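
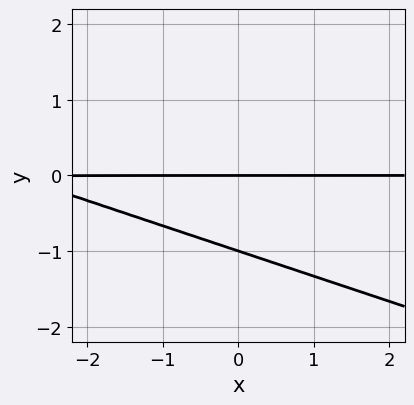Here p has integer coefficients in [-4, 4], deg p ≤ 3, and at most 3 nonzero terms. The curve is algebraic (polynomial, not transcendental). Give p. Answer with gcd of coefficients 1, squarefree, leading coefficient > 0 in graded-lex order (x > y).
x*y + 3*y^2 + 3*y

First, the degree is 2 — no degree-1 curve has this shape.
Then, checking where it meets the axes: every point of the x-axis in the box is on the curve; among the integer gridlines, it crosses the y-axis at y ∈ {-1, 0}.
Finally, matching integer coefficients to the picture gives p.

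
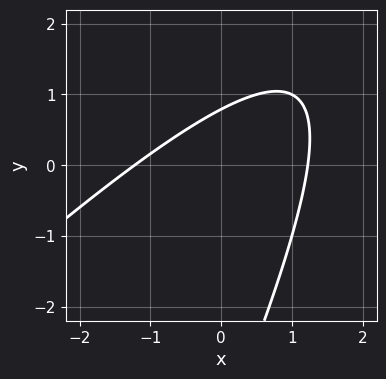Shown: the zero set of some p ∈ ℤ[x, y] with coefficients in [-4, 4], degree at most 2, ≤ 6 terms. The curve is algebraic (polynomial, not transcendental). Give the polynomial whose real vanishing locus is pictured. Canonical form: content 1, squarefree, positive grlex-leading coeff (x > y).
deg p = 2.
Solving for integer coefficients yields p as stated.

2*x^2 - 3*x*y + y^2 + 3*y - 3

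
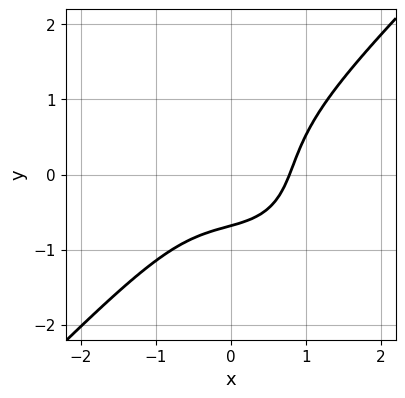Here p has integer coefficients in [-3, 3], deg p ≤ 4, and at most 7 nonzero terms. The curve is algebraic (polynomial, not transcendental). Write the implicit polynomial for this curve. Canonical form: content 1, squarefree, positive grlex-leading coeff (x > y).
3*x^3 - 3*y^3 + 2*x - 3*y - 3

1. The degree is 3 — no degree-2 curve has this shape.
2. Putting this together gives p.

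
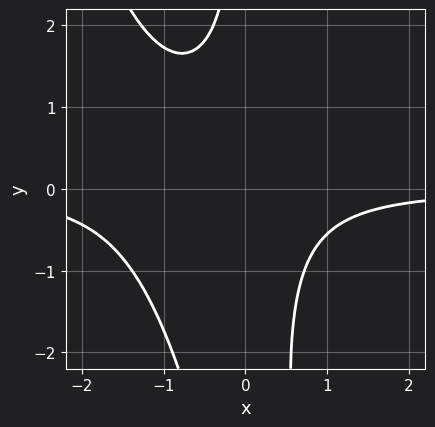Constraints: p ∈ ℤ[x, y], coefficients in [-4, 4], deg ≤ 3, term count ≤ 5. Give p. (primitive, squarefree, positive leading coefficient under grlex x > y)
First, the degree is 3 — no degree-2 curve has this shape.
Next, against the integer gridlines: it misses every integer gridline on the x-axis; it misses every integer gridline on the y-axis.
Finally, fitting integer coefficients to these (and the overall shape) gives p.

3*x^2*y + x*y^2 + 3*x*y + 3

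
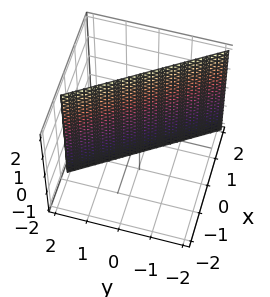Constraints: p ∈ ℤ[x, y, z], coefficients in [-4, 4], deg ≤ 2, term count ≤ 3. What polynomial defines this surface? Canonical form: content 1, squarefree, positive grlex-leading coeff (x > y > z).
Degree: every cross-section is a straight line — this is a plane, so deg p = 1.
Against the integer gridlines: the surface avoids every integer z-axis point in the box; one y-axis crossing is at y = 1.
Solving for integer coefficients yields p as stated.

3*x + 2*y - 2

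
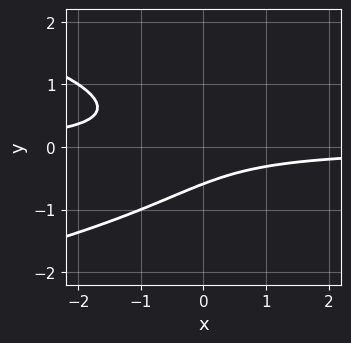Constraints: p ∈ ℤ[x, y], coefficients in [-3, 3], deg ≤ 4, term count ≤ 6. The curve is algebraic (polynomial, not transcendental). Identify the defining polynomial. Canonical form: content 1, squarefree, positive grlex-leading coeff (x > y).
First, deg p = 3.
Then, observable constraints: it misses every integer gridline on the x-axis.
Finally, these observations pin down the coefficients.

2*y^3 + 2*x*y + y + 1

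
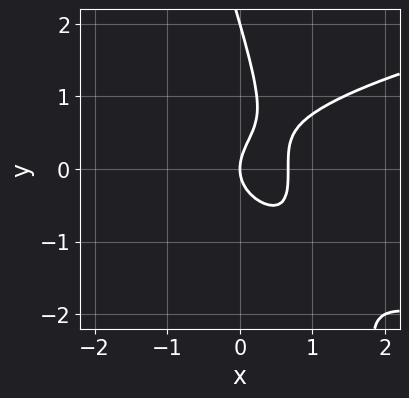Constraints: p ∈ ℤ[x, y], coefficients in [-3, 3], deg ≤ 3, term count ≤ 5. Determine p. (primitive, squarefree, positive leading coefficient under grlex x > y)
deg p = 3. The shape is more complex than any degree-2 curve.
Reading off the gridlines: among the integer gridlines, it crosses the y-axis at y ∈ {0, 2}; one x-axis crossing is at x = 0.
Solving for integer coefficients yields p as stated.

3*x*y^2 + y^3 - 3*x^2 - 2*y^2 + 2*x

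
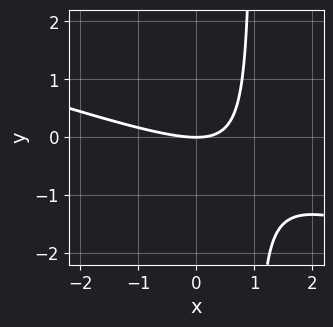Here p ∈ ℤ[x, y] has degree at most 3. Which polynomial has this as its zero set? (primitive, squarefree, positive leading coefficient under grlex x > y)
x^2 + 3*x*y - 3*y

1. The degree is 2 — no degree-1 curve has this shape.
2. Checking where it meets the axes: one y-axis crossing is at y = 0; it meets the x-axis at x = 0 (among the integer gridlines).
3. These observations pin down the coefficients.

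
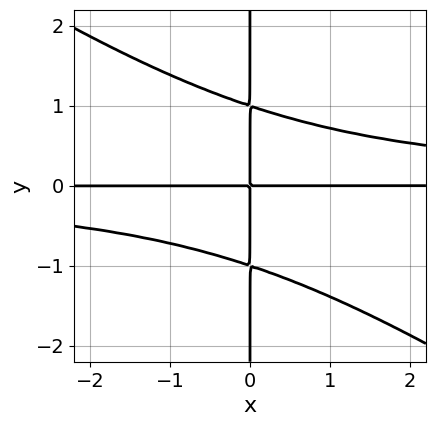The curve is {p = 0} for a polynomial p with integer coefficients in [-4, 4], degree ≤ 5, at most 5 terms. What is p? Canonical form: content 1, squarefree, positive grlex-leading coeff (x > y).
(a) Degree: the shape is more complex than any degree-3 curve, so deg p = 4.
(b) Observable constraints: every point of the y-axis in the box is on the curve; the visible x-axis segment lies entirely on the curve.
(c) The integer polynomial consistent with all of this is the stated p.

2*x^2*y^2 + 3*x*y^3 - 3*x*y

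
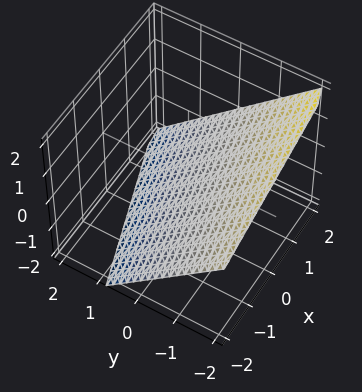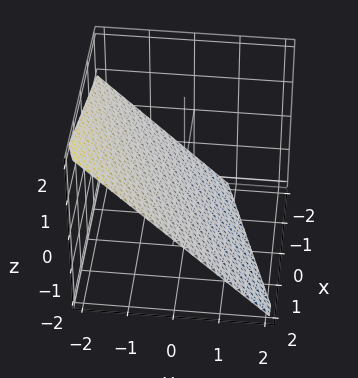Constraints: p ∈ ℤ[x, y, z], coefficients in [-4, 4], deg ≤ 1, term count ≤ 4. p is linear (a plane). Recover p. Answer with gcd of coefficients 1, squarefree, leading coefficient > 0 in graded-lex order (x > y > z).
x - 3*y - 3*z - 2

1. Degree: every cross-section is a straight line — this is a plane, so deg p = 1.
2. From the visible intercepts: one x-axis crossing is at x = 2.
3. Together with the visible shape, these determine p as stated.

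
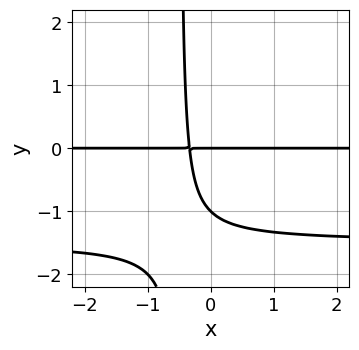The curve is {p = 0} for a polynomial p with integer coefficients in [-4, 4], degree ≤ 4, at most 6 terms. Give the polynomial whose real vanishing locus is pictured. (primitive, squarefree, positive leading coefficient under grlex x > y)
First, the degree is 3 — the shape is more complex than any degree-2 curve.
Then, from the visible intercepts: the y-axis gridline crossings are at y ∈ {-1, 0}; every point of the x-axis in the box is on the curve.
Finally, these observations pin down the coefficients.

2*x*y^2 + 3*x*y + y^2 + y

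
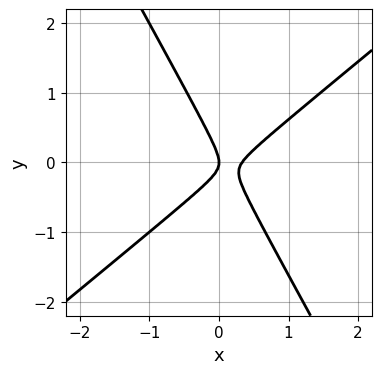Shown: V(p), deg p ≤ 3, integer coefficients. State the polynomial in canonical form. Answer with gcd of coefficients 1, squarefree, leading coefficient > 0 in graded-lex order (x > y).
3*x^2 - 2*x*y - 2*y^2 - x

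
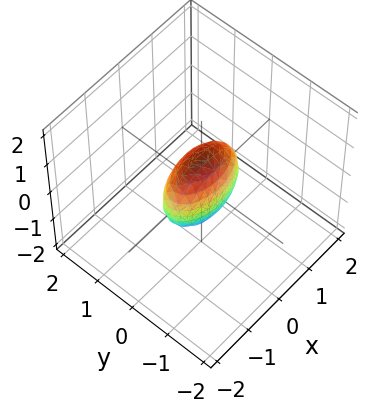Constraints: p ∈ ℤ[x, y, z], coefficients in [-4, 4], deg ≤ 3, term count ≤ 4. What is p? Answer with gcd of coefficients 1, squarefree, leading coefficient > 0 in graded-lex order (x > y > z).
First, deg p = 2.
Then, symmetries: the x ↦ −x reflection is a symmetry, so x appears only in even powers; it's symmetric under y → −y, forcing even powers of y; the z ↦ −z reflection is a symmetry, so z appears only in even powers.
Next, against the integer gridlines: the x-axis gridline crossings are at x ∈ {-1, 1}; among the integer gridlines, it crosses the z-axis at z ∈ {-1, 1}.
Finally, together with the visible shape, these determine p as stated.

x^2 + 3*y^2 + z^2 - 1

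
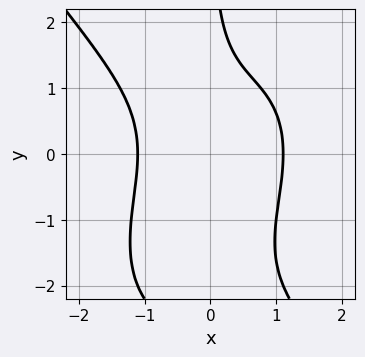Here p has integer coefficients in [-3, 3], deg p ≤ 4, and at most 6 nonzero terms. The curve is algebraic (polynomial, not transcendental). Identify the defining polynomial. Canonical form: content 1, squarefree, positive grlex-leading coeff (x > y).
2*x^4 + x*y^3 + 2*x*y^2 - 3

Degree: no degree-3 curve has this shape, so deg p = 4.
Reading off the gridlines: the curve avoids every integer y-axis point in the box.
Solving for integer coefficients yields p as stated.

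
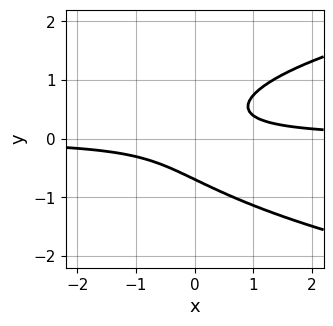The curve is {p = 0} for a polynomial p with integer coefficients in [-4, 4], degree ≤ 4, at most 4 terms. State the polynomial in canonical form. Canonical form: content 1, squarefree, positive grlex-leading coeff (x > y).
3*y^3 - 3*x*y + 1

The degree is 3 — no degree-2 curve has this shape.
From the axis intercepts and sections: no x-intercept at any integer in the box.
Matching integer coefficients to the picture gives p.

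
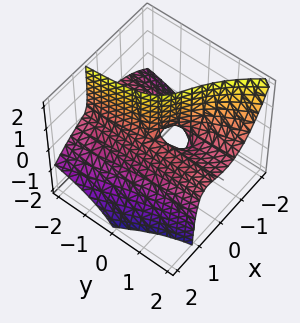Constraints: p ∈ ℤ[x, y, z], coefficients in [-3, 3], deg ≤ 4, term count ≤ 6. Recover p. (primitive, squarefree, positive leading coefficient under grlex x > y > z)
2*x^3 - 3*x*y*z + 3*x*z + 2*y*z - x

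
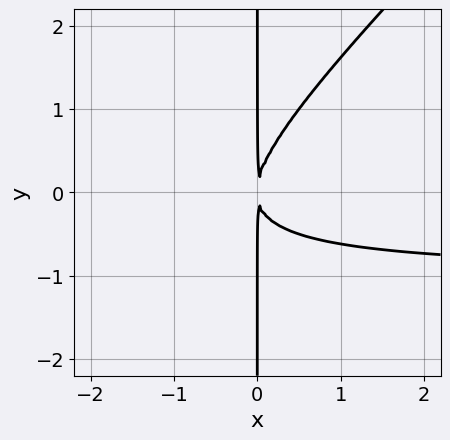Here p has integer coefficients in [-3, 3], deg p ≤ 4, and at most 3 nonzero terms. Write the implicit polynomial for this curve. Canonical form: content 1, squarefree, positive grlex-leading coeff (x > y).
x^2*y - x*y^2 + x^2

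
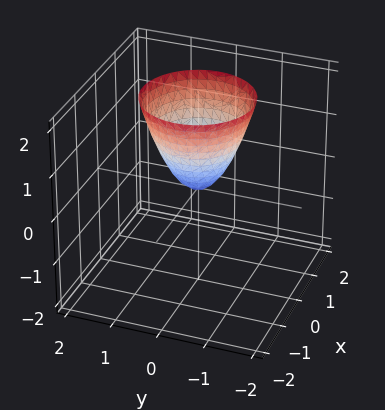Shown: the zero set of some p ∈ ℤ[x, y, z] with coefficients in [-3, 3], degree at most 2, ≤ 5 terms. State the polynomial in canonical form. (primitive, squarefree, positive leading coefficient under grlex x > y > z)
3*x^2 + 3*y^2 - 2*z

1. The degree is 2 — a paraboloid; a quadric.
2. By symmetry, the surface is invariant under rotation about z: p = q(x² + y², z).
3. From the axis intercepts and sections: one x-axis crossing is at x = 0; it crosses the z-axis at the gridline z = 0.
4. Assembling these constraints gives the stated polynomial.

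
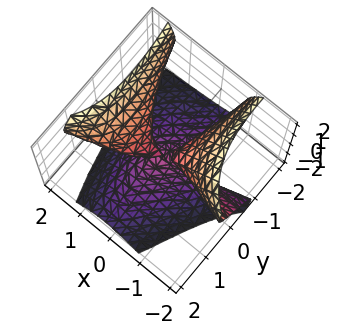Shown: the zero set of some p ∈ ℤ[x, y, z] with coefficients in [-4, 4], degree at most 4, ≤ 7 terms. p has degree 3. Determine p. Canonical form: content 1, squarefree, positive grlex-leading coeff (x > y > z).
(a) The degree is 3 — the shape is more complex than any degree-2 surface.
(b) Observable constraints: it crosses the z-axis at the gridline z = 0; the visible x-axis segment lies entirely on the surface.
(c) Matching integer coefficients to the picture gives p.

3*x^2*y - 3*x^2*z + 2*z^3 - 3*x*y + 2*y^2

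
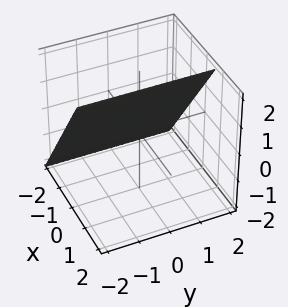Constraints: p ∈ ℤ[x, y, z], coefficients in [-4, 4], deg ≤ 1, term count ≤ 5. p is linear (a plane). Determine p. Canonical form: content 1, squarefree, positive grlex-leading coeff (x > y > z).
1. deg p = 1. The surface is flat (a plane).
2. Checking where it meets the axes: it misses every integer gridline on the y-axis; it crosses the z-axis at the gridline z = 1.
3. Fitting integer coefficients to these (and the overall shape) gives p.

3*x - 2*z + 2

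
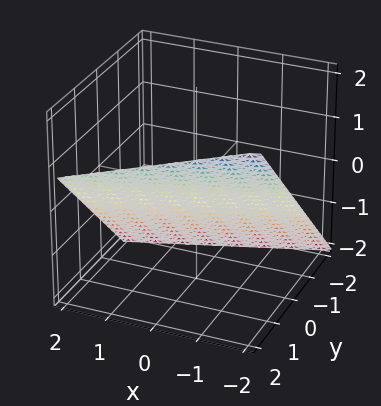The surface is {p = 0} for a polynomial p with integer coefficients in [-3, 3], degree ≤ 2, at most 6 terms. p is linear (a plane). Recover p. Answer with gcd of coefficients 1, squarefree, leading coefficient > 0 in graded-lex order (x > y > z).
x - 3*y + 3*z + 2

First, degree: the surface is flat (a plane), so deg p = 1.
Then, from the visible intercepts: it meets the x-axis at x = -2 (among the integer gridlines).
Finally, matching integer coefficients to the picture gives p.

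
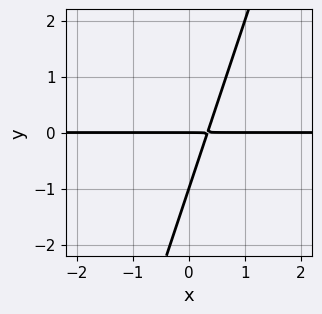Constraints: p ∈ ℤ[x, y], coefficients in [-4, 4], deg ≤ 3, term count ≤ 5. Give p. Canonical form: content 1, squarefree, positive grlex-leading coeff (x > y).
3*x*y - y^2 - y

First, deg p = 2. No degree-1 curve has this shape.
Then, from the axis intercepts and sections: the visible x-axis segment lies entirely on the curve; among the integer gridlines, it crosses the y-axis at y ∈ {-1, 0}.
Finally, the integer polynomial consistent with all of this is the stated p.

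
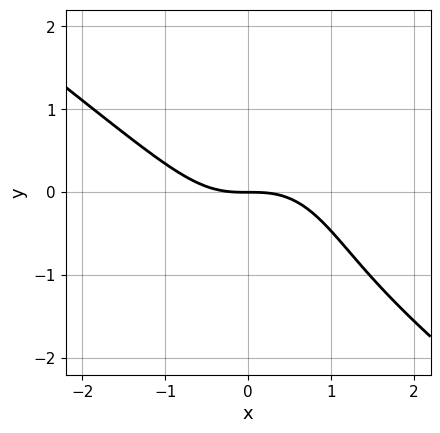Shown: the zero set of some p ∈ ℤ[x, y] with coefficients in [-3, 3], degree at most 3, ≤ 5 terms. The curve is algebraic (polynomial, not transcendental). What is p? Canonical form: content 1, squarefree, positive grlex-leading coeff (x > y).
2*x^3 + 2*x^2*y + y^3 + 2*y^2 + 3*y

(a) deg p = 3. A generic line meets the curve in up to 3 points.
(b) Checking where it meets the axes: it meets the y-axis at y = 0 (among the integer gridlines); one x-axis crossing is at x = 0.
(c) Together with the visible shape, these determine p as stated.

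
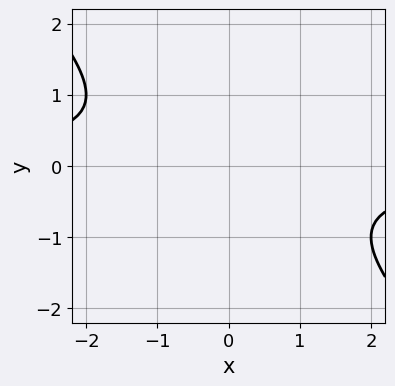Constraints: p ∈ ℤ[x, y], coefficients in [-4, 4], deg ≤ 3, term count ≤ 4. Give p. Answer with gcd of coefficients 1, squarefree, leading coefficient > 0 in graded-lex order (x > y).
The degree is 2 — a generic line meets the curve in up to 2 points.
From the axis intercepts and sections: it misses every integer gridline on the y-axis; it misses every integer gridline on the x-axis.
Putting this together gives p.

x*y + y^2 + 1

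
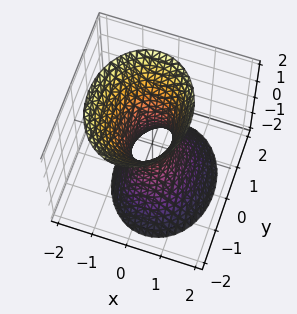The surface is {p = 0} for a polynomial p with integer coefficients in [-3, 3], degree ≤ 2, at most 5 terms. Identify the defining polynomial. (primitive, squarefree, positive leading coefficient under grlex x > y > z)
(a) deg p = 2.
(b) Reading off the gridlines: the surface avoids every integer z-axis point in the box.
(c) Assembling these constraints gives the stated polynomial.

3*x^2 + x*z + 2*y^2 - z^2 - 1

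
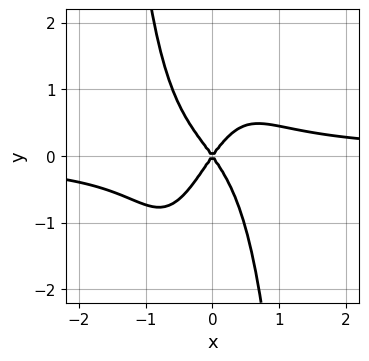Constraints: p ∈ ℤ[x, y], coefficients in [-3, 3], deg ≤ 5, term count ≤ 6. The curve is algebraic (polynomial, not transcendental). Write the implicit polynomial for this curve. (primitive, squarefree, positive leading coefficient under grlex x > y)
3*x^3*y + x^2*y - 2*x^2 + y^2

1. Degree: a generic line meets the curve in up to 4 points, so deg p = 4.
2. Observable constraints: it crosses the x-axis at the gridline x = 0; it meets the y-axis at y = 0 (among the integer gridlines).
3. Matching integer coefficients to the picture gives p.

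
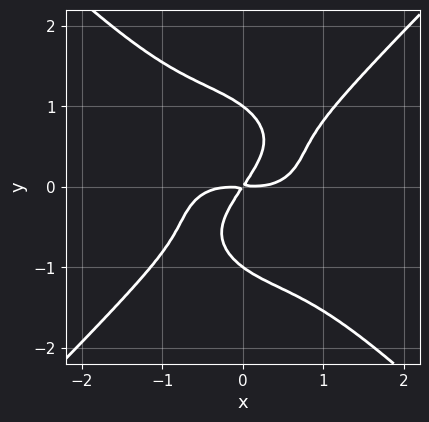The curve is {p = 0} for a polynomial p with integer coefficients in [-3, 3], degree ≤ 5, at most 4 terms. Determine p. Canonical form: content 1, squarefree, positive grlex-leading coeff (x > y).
Degree: the shape is more complex than any degree-3 curve, so deg p = 4.
Against the integer gridlines: among the integer gridlines, it crosses the y-axis at y ∈ {-1, 1}.
Fitting integer coefficients to these (and the overall shape) gives p.

2*x^4 - 2*y^4 - 3*x*y + 2*y^2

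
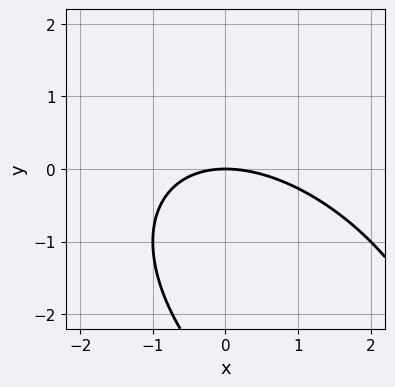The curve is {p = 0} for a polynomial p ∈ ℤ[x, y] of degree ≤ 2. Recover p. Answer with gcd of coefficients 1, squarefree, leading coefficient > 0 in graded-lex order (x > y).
x^2 + x*y + y^2 + 3*y

First, degree: a generic line meets the curve in up to 2 points, so deg p = 2.
Then, from the axis intercepts and sections: it meets the y-axis at y = 0 (among the integer gridlines); it meets the x-axis at x = 0 (among the integer gridlines).
Finally, these observations pin down the coefficients.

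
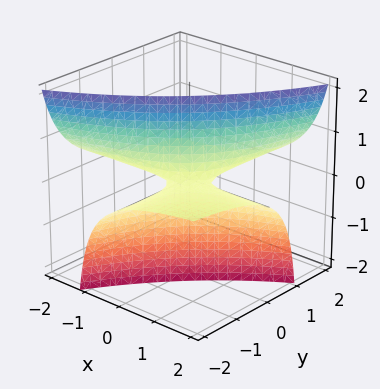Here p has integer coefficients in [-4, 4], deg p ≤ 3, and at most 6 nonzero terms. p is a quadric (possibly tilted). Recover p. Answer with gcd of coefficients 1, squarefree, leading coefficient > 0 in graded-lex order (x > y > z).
x*y + 3*x*z - 3*y*z - 2*z

First, degree: no degree-1 surface has this shape, so deg p = 2.
Then, against the integer gridlines: it crosses the z-axis at the gridline z = 0; every point of the y-axis in the box is on the surface.
Finally, fitting integer coefficients to these (and the overall shape) gives p. Check: (2, 0, 0) on the x-axis lies on the surface, and p(2, 0, 0) = 0. ✓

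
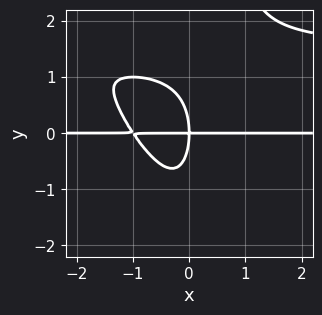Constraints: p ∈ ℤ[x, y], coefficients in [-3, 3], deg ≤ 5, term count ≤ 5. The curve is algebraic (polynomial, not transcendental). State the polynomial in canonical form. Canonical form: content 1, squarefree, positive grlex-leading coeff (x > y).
2*x^2*y^2 + x*y^3 - 3*x^2*y - y^3 - 3*x*y

First, degree: the shape is more complex than any degree-3 curve, so deg p = 4.
Next, from the axis intercepts and sections: one y-axis crossing is at y = 0; the visible x-axis segment lies entirely on the curve.
Finally, matching integer coefficients to the picture gives p.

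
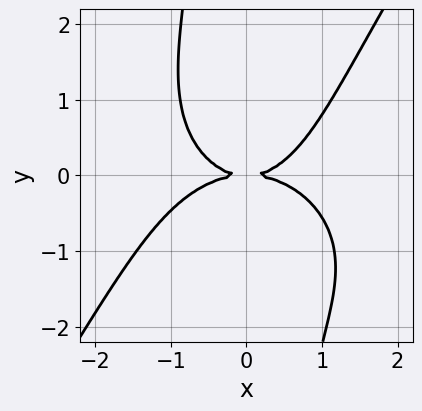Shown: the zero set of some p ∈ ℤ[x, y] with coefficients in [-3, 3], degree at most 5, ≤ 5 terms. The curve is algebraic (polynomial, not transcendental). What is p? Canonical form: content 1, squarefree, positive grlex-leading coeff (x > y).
x^4 + x^2*y^2 - x*y^3 + x^2*y - 3*y^2

1. deg p = 4. The shape is more complex than any degree-3 curve.
2. From the visible intercepts: it crosses the x-axis at the gridline x = 0; it meets the y-axis at y = 0 (among the integer gridlines).
3. Fitting integer coefficients to these (and the overall shape) gives p.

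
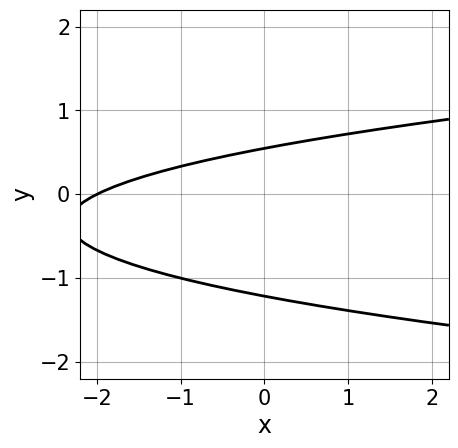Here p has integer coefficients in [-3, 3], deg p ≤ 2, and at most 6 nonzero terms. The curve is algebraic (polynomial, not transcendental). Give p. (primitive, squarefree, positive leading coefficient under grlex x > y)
3*y^2 - x + 2*y - 2

1. deg p = 2. The shape is more complex than any degree-1 curve.
2. Observable constraints: one x-axis crossing is at x = -2.
3. The integer polynomial consistent with all of this is the stated p.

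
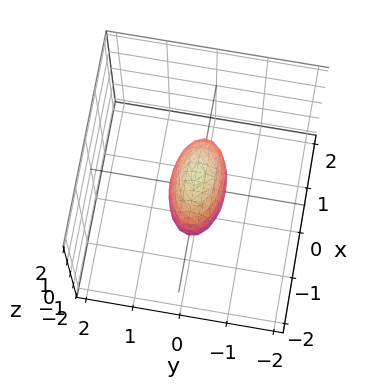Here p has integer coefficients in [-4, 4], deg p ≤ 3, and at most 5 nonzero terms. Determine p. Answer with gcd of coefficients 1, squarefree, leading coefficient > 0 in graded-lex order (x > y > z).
x^2 + 3*y^2 + z^2 - 1

Degree: a closed, bounded, convex surface; a quadric, so deg p = 2.
Symmetries: mirror symmetry z ↦ −z ⇒ only even powers of z; it's symmetric under y → −y, forcing even powers of y; mirror symmetry x ↦ −x ⇒ only even powers of x.
Against the integer gridlines: the z-axis gridline crossings are at z ∈ {-1, 1}; among the integer gridlines, it crosses the x-axis at x ∈ {-1, 1}.
The integer polynomial consistent with all of this is the stated p.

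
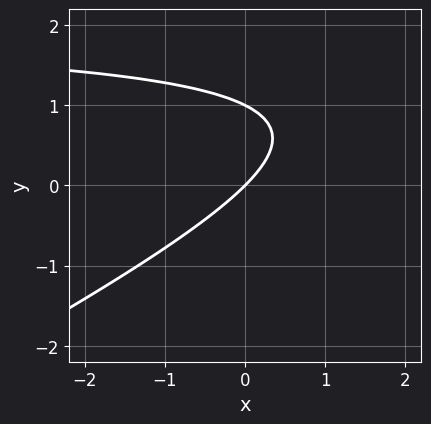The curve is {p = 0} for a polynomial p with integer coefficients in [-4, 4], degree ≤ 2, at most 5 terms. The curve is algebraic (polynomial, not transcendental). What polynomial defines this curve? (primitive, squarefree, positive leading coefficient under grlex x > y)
1. deg p = 2. The shape is more complex than any degree-1 curve.
2. Against the integer gridlines: one x-axis crossing is at x = 0; among the integer gridlines, it crosses the y-axis at y ∈ {0, 1}.
3. Together with the visible shape, these determine p as stated.

x*y - 2*y^2 - 2*x + 2*y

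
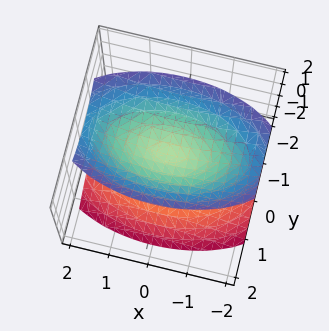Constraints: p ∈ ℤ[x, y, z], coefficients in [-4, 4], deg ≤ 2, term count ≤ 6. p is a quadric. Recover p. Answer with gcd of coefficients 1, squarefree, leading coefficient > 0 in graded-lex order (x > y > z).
(a) There are 2 components.
(b) Degree: two separate bowl-shaped sheets opening away from each other; a quadric, so deg p = 2.
(c) Symmetries: the y ↦ −y reflection is a symmetry, so y appears only in even powers; mirror symmetry z ↦ −z ⇒ only even powers of z; it's symmetric under x → −x, forcing even powers of x.
(d) Against the integer gridlines: the surface avoids every integer y-axis point in the box; no x-intercept at any integer in the box.
(e) The integer polynomial consistent with all of this is the stated p.

x^2 + 3*y^2 - 2*z^2 + 1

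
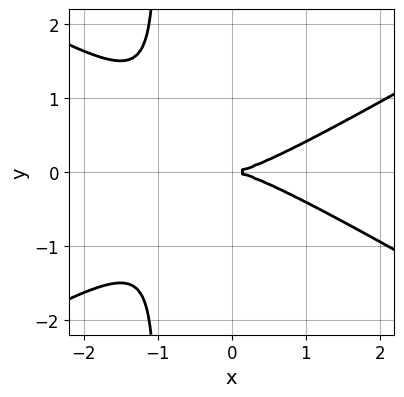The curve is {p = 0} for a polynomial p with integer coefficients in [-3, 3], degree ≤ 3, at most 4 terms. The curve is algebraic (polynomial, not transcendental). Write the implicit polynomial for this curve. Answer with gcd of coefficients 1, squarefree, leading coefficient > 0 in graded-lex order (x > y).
(a) Degree: the shape is more complex than any degree-2 curve, so deg p = 3.
(b) Symmetries: the y ↦ −y reflection is a symmetry, so y appears only in even powers.
(c) From the axis intercepts and sections: it meets the x-axis at x = 0 (among the integer gridlines); it meets the y-axis at y = 0 (among the integer gridlines).
(d) Fitting integer coefficients to these (and the overall shape) gives p.

x^3 - 3*x*y^2 - 3*y^2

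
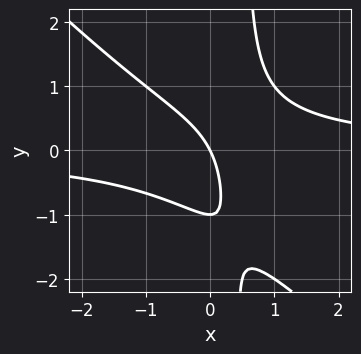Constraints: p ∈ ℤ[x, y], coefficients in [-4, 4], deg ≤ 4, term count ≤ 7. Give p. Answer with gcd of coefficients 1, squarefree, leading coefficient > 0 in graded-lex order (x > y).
(a) Degree: no degree-2 curve has this shape, so deg p = 3.
(b) Observable constraints: it meets the x-axis at x = 0 (among the integer gridlines); among the integer gridlines, it crosses the y-axis at y ∈ {-1, 0}.
(c) Together with the visible shape, these determine p as stated.

2*x^2*y + 2*x*y^2 - y^2 - 2*x - y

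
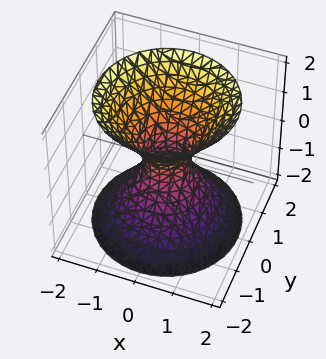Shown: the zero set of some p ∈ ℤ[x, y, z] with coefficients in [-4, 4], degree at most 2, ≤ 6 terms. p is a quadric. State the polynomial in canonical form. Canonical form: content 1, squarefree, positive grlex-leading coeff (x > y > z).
3*x^2 + 3*y^2 - 2*z^2 - 1

Degree: one connected sheet with a waist; a quadric, so deg p = 2.
Symmetries: the surface is invariant under rotation about z: p = q(x² + y², z); it's symmetric under z → −z, forcing even powers of z.
From the visible intercepts: a circular section at z = -1 has radius exactly 1; no z-intercept at any integer in the box.
Putting this together gives p.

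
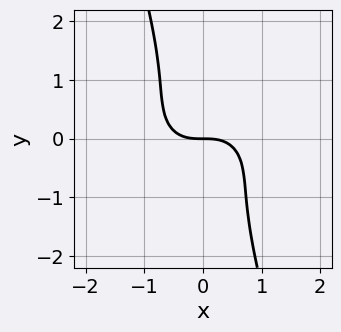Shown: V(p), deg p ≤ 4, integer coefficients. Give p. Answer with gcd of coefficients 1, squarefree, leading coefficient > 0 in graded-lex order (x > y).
(a) deg p = 3. No degree-2 curve has this shape.
(b) Observable constraints: one x-axis crossing is at x = 0; it meets the y-axis at y = 0 (among the integer gridlines).
(c) Together with the visible shape, these determine p as stated.

2*x^3 + 3*x*y^2 + y^3 + 2*y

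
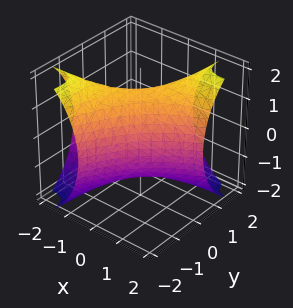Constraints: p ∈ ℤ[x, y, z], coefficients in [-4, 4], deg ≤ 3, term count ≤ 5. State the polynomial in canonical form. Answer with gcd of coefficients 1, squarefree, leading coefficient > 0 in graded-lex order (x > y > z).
(a) deg p = 2. The shape is more complex than any degree-1 surface.
(b) The integer polynomial consistent with all of this is the stated p.

x^2 - 3*x*y + y^2 + z^2 - 2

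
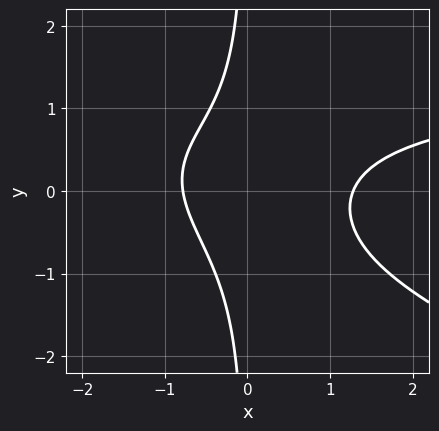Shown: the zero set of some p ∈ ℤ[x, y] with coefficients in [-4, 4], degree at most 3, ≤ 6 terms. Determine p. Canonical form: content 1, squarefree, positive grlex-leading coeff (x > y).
(a) deg p = 3. No degree-2 curve has this shape.
(b) From the axis intercepts and sections: the curve avoids every integer y-axis point in the box.
(c) Matching integer coefficients to the picture gives p.

x^2*y + 3*x*y^2 - 2*x^2 + x + 2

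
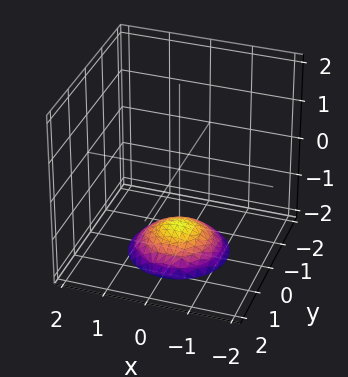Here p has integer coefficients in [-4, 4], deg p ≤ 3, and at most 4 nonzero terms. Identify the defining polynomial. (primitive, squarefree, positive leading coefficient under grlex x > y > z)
x^2 + y^2 + 2*z + 3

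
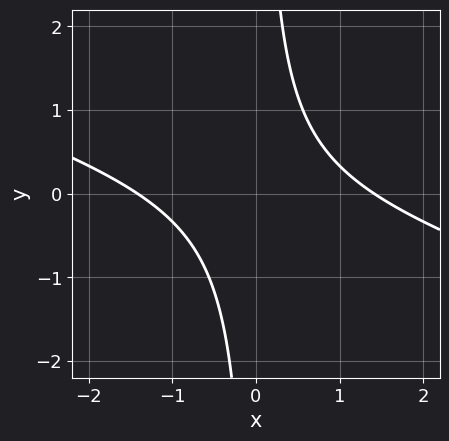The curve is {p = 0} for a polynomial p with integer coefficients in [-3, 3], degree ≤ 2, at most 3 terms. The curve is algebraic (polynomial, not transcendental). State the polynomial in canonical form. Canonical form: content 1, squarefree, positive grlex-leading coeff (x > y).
1. The degree is 2 — a generic line meets the curve in up to 2 points.
2. Against the integer gridlines: no y-intercept at any integer in the box.
3. Fitting integer coefficients to these (and the overall shape) gives p.

x^2 + 3*x*y - 2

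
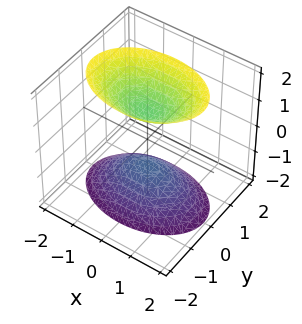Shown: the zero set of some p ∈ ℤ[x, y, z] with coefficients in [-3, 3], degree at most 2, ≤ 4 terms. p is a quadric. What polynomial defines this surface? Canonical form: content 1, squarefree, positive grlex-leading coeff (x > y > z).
x^2 + 2*y^2 - z^2 + 1

1. I count 2 distinct pieces. Treating them together as one polynomial.
2. deg p = 2. Two sheets facing apart; a quadric.
3. Symmetries: mirror symmetry z ↦ −z ⇒ only even powers of z; it's symmetric under x → −x, forcing even powers of x; it's symmetric under y → −y, forcing even powers of y.
4. Against the integer gridlines: the surface avoids every integer x-axis point in the box; the z-axis gridline crossings are at z ∈ {-1, 1}; no y-intercept at any integer in the box.
5. These observations pin down the coefficients.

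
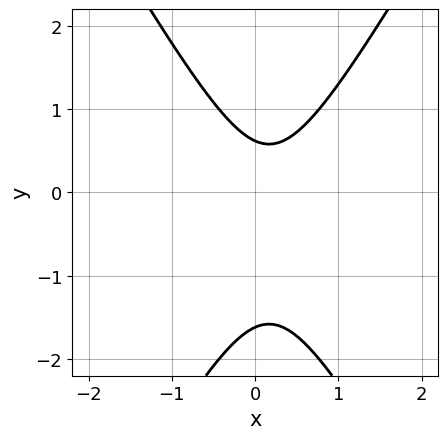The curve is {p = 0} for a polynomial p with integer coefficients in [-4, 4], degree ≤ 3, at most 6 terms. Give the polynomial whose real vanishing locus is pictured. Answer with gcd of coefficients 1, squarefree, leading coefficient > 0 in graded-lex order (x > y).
3*x^2 - y^2 - x - y + 1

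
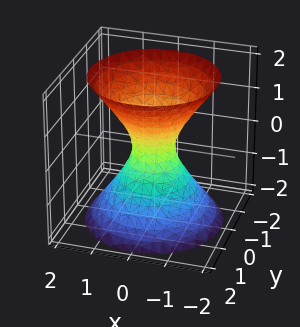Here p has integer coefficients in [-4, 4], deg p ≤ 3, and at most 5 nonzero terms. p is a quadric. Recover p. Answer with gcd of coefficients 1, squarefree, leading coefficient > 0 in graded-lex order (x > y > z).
3*x^2 + 3*y^2 - 2*z^2 - 1

(a) deg p = 2. An hourglass — one-sheet hyperboloid; a quadric.
(b) By symmetry, the z-axis is an axis of rotation, so x and y enter only as x² + y²; the z ↦ −z reflection is a symmetry, so z appears only in even powers.
(c) From the visible intercepts: a circular section at z = -2 has radius between 1 and 2; no z-intercept at any integer in the box.
(d) Assembling these constraints gives the stated polynomial.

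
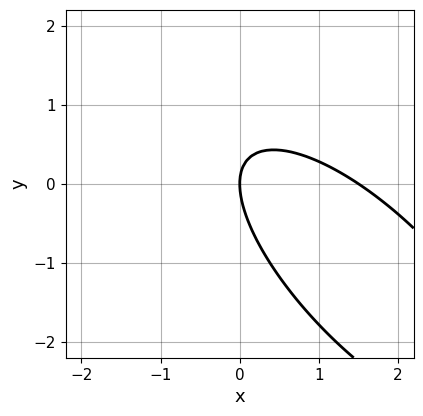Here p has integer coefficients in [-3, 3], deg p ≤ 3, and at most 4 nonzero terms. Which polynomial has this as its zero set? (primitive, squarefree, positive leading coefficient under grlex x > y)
2*x^2 + 3*x*y + 2*y^2 - 3*x

First, the degree is 2 — no degree-1 curve has this shape.
Next, against the integer gridlines: it crosses the x-axis at the gridline x = 0; one y-axis crossing is at y = 0.
Finally, matching integer coefficients to the picture gives p.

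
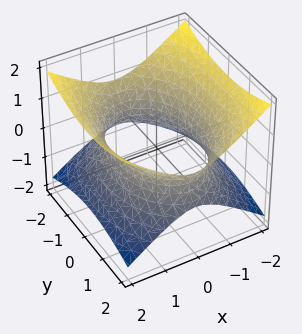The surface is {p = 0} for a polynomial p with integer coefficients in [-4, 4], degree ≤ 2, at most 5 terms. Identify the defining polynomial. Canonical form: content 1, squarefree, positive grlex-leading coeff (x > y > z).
2*x^2 + y^2 - 3*z^2 - 3

deg p = 2. One connected sheet with a waist; a quadric.
Symmetries: the x ↦ −x reflection is a symmetry, so x appears only in even powers; the y ↦ −y reflection is a symmetry, so y appears only in even powers; it's symmetric under z → −z, forcing even powers of z.
From the axis intercepts and sections: the surface avoids every integer z-axis point in the box.
Matching integer coefficients to the picture gives p.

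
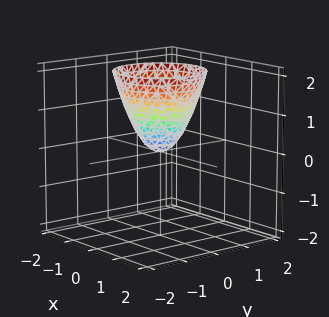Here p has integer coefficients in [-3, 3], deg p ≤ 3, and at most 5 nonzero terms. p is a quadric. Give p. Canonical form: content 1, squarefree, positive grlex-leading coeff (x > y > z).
3*x^2 + 3*y^2 - 2*z

1. Degree: a paraboloid; a quadric, so deg p = 2.
2. Symmetry: the z-axis is an axis of rotation, so x and y enter only as x² + y².
3. Checking where it meets the axes: it meets the x-axis at x = 0 (among the integer gridlines); one z-axis crossing is at z = 0.
4. These observations pin down the coefficients.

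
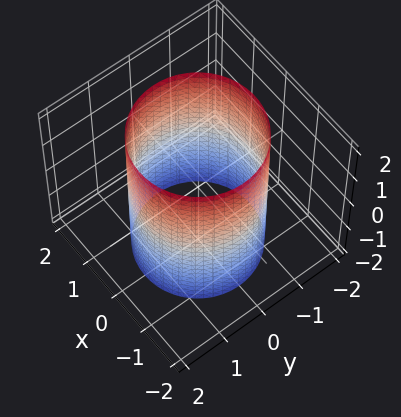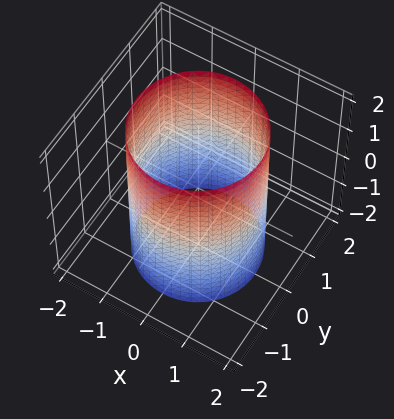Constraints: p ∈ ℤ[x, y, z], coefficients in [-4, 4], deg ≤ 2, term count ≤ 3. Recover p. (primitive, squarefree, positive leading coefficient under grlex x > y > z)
(a) The degree is 2 — a cylinder; a quadric.
(b) Symmetries: it's symmetric under z → −z, forcing even powers of z; rotational symmetry about the z-axis ⇒ p depends on x, y only through x² + y².
(c) Reading off the gridlines: a circular section at z = 0 has radius between 1 and 2; it misses every integer gridline on the z-axis.
(d) These observations pin down the coefficients.

x^2 + y^2 - 2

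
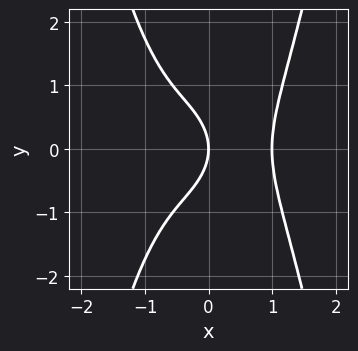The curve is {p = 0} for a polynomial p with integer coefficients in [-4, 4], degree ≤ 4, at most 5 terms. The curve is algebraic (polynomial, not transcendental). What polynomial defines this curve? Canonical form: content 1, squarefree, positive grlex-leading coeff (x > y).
3*x^4 - 2*y^2 - 3*x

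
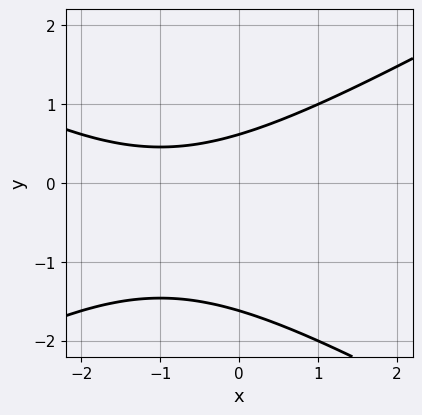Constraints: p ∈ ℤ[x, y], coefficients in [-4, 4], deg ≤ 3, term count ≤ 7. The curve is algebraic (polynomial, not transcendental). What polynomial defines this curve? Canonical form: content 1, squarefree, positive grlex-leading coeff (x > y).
(a) deg p = 2. No degree-1 curve has this shape.
(b) Reading off the gridlines: the curve avoids every integer x-axis point in the box.
(c) The integer polynomial consistent with all of this is the stated p.

x^2 - 3*y^2 + 2*x - 3*y + 3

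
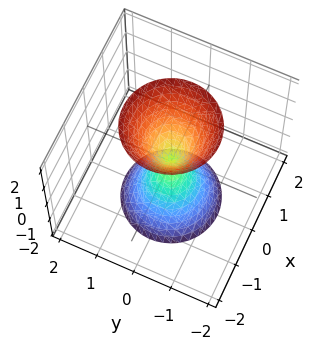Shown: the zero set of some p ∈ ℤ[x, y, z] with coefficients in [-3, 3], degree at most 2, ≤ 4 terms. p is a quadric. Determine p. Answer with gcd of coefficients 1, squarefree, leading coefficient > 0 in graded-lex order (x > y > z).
1. There are 2 components. Treating them together as one polynomial.
2. Degree: a double cone through the origin; a quadric, so deg p = 2.
3. Symmetries: the z-axis is an axis of rotation, so x and y enter only as x² + y²; it's symmetric under z → −z, forcing even powers of z.
4. Checking where it meets the axes: it crosses the z-axis at the gridline z = 0; a circular section at z = 2 has radius between 1 and 2; it crosses the y-axis at the gridline y = 0; it crosses the x-axis at the gridline x = 0.
5. Together with the visible shape, these determine p as stated.

3*x^2 + 3*y^2 - z^2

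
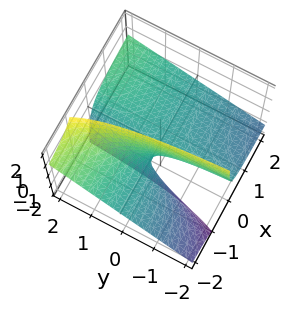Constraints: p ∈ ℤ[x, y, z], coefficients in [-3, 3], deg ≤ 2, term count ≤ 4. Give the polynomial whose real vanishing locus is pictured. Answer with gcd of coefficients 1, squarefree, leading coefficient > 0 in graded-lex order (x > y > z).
deg p = 2.
Reading off the gridlines: it crosses the z-axis at the gridline z = 0; every point of the y-axis in the box is on the surface.
The integer polynomial consistent with all of this is the stated p.

x*y - 2*x*z - z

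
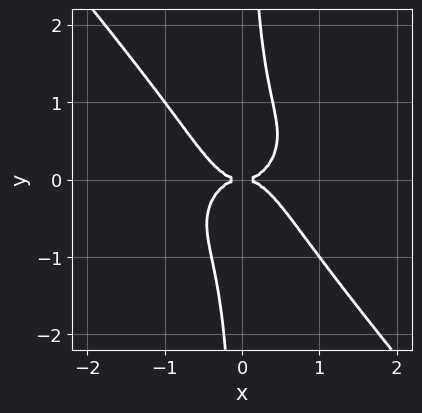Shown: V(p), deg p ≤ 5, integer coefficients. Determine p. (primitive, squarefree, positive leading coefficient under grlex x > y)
2*x^4 + x^2*y^2 + 2*x*y^3 - y^2

deg p = 4. A generic line meets the curve in up to 4 points.
From the axis intercepts and sections: it crosses the x-axis at the gridline x = 0; it crosses the y-axis at the gridline y = 0.
These observations pin down the coefficients.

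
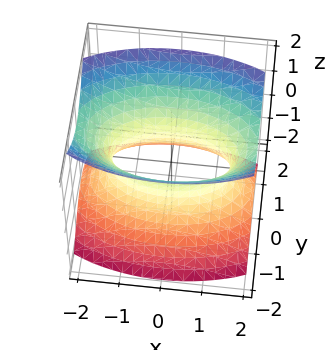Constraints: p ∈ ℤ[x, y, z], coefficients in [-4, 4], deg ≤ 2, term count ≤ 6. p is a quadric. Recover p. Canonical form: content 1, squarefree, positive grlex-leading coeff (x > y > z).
deg p = 2. One connected sheet with a waist; a quadric.
Symmetries: it's symmetric under y → −y, forcing even powers of y; mirror symmetry z ↦ −z ⇒ only even powers of z; mirror symmetry x ↦ −x ⇒ only even powers of x.
Observable constraints: no z-intercept at any integer in the box.
Solving for integer coefficients yields p as stated.

x^2 + 3*y^2 - 2*z^2 - 2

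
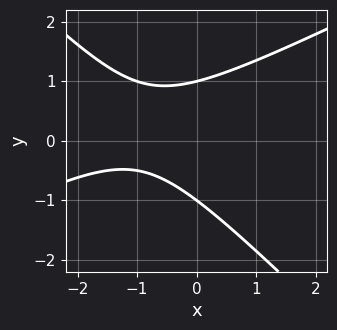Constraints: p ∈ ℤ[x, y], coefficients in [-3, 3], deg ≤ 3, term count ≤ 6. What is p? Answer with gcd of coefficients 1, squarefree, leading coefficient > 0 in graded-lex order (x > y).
x^2 - x*y - 2*y^2 + 2*x + 2

First, the degree is 2 — a generic line meets the curve in up to 2 points.
Then, from the axis intercepts and sections: among the integer gridlines, it crosses the y-axis at y ∈ {-1, 1}; no x-intercept at any integer in the box.
Finally, putting this together gives p.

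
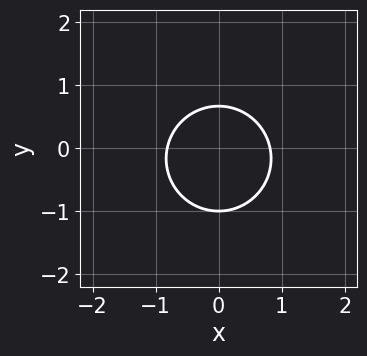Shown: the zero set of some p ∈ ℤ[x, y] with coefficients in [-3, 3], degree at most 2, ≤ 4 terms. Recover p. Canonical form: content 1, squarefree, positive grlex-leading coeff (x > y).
3*x^2 + 3*y^2 + y - 2

(a) The degree is 2 — no degree-1 curve has this shape.
(b) Symmetries: mirror symmetry x ↦ −x ⇒ only even powers of x.
(c) Observable constraints: one y-axis crossing is at y = -1.
(d) These observations pin down the coefficients.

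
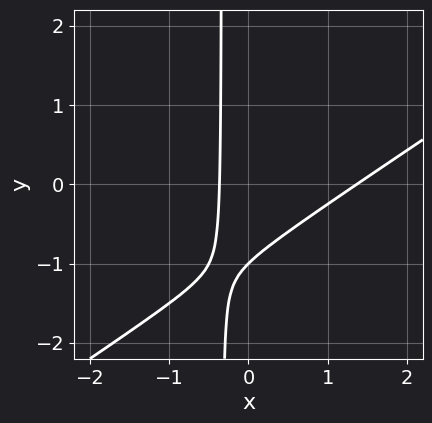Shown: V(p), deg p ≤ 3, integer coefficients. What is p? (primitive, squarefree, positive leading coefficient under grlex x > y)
2*x^2 - 3*x*y - 2*x - y - 1

(a) deg p = 2.
(b) From the axis intercepts and sections: it crosses the y-axis at the gridline y = -1.
(c) Putting this together gives p.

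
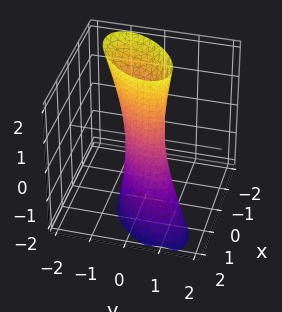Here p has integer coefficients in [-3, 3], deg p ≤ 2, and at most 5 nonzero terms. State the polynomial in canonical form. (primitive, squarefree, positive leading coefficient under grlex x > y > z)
3*x^2 - 3*x*y + 2*x*z + 3*y^2 - 1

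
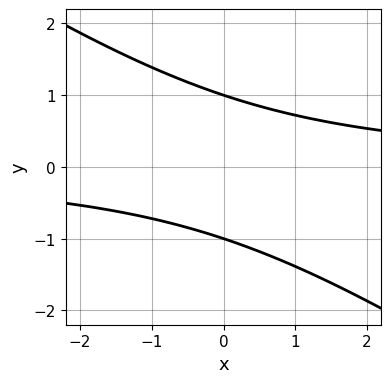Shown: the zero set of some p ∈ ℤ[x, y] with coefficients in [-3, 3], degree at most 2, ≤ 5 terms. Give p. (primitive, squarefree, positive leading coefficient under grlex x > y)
2*x*y + 3*y^2 - 3

1. Degree: the shape is more complex than any degree-1 curve, so deg p = 2.
2. From the visible intercepts: it misses every integer gridline on the x-axis; the y-axis gridline crossings are at y ∈ {-1, 1}.
3. Matching integer coefficients to the picture gives p.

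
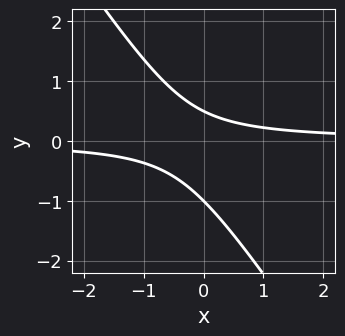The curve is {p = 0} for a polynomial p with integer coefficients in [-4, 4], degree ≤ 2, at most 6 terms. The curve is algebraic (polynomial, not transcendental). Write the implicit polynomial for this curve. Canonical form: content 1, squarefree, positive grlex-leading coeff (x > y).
3*x*y + 2*y^2 + y - 1

deg p = 2. A generic line meets the curve in up to 2 points.
From the axis intercepts and sections: the curve avoids every integer x-axis point in the box; it meets the y-axis at y = -1 (among the integer gridlines).
Solving for integer coefficients yields p as stated.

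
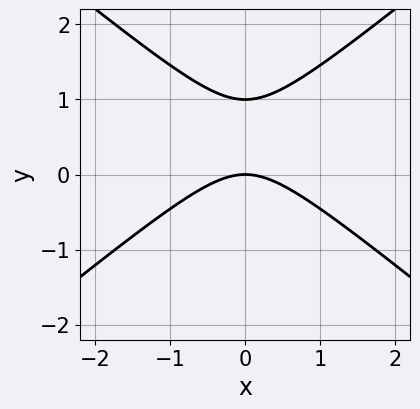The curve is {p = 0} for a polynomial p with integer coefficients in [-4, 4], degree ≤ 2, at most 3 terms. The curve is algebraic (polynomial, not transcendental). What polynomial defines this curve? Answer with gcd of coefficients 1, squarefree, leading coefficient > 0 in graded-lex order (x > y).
(a) Degree: the shape is more complex than any degree-1 curve, so deg p = 2.
(b) Symmetries: mirror symmetry x ↦ −x ⇒ only even powers of x.
(c) Against the integer gridlines: the y-axis gridline crossings are at y ∈ {0, 1}; it crosses the x-axis at the gridline x = 0.
(d) Solving for integer coefficients yields p as stated.

2*x^2 - 3*y^2 + 3*y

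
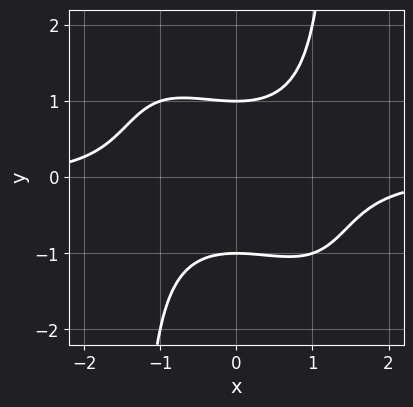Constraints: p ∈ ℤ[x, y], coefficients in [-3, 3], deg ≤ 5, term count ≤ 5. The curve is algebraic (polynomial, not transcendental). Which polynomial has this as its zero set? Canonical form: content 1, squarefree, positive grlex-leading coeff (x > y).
x^3*y + x^2*y^2 - 2*y^2 + 2

The degree is 4 — a generic line meets the curve in up to 4 points.
From the visible intercepts: the curve avoids every integer x-axis point in the box; the y-axis gridline crossings are at y ∈ {-1, 1}.
These observations pin down the coefficients.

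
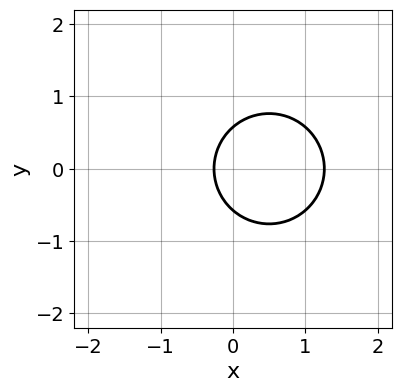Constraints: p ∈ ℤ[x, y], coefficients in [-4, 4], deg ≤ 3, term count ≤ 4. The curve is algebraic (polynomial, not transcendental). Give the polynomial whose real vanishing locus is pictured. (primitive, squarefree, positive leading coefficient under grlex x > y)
1. The degree is 2 — no degree-1 curve has this shape.
2. Symmetries: it's symmetric under y → −y, forcing even powers of y.
3. Assembling these constraints gives the stated polynomial.

3*x^2 + 3*y^2 - 3*x - 1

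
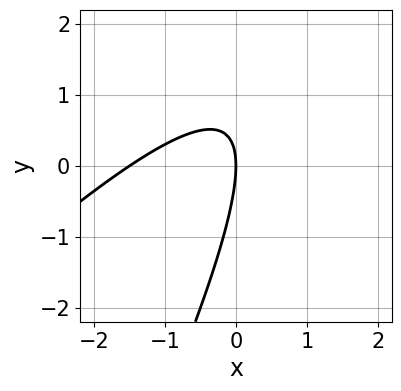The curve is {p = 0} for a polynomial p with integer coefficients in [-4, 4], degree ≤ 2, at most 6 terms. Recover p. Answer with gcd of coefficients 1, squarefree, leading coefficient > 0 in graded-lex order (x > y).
2*x^2 - 3*x*y + y^2 + 3*x

First, deg p = 2. A generic line meets the curve in up to 2 points.
Next, against the integer gridlines: it crosses the x-axis at the gridline x = 0; one y-axis crossing is at y = 0.
Finally, these observations pin down the coefficients.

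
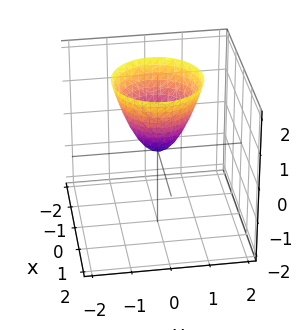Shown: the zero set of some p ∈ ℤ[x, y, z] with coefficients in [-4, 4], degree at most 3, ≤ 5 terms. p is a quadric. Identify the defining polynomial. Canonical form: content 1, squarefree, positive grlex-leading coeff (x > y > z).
3*x^2 + 3*y^2 - 2*z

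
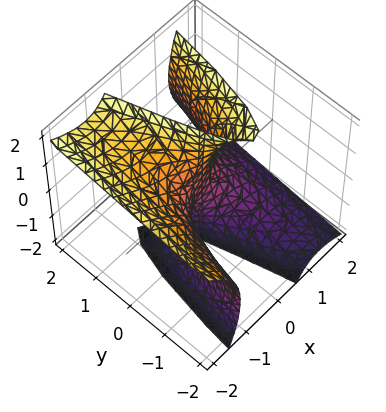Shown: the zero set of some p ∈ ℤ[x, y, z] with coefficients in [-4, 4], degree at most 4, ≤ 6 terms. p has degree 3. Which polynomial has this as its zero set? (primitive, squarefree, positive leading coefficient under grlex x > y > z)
3*x^3 + 2*x^2*z - 2*x*z^2 - 3*y

First, the degree is 3 — the shape is more complex than any degree-2 surface.
Next, checking where it meets the axes: one x-axis crossing is at x = 0; one y-axis crossing is at y = 0; the visible z-axis segment lies entirely on the surface.
Finally, matching integer coefficients to the picture gives p.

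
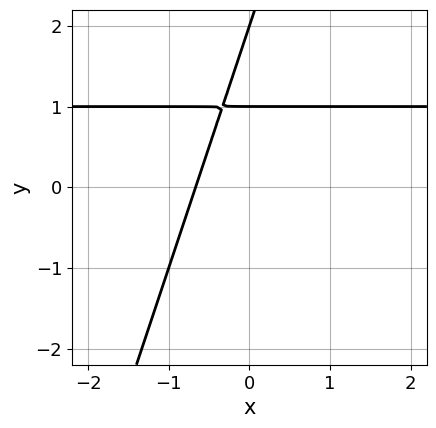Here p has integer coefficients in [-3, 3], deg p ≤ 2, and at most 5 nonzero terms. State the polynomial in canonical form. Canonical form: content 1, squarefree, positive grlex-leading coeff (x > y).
3*x*y - y^2 - 3*x + 3*y - 2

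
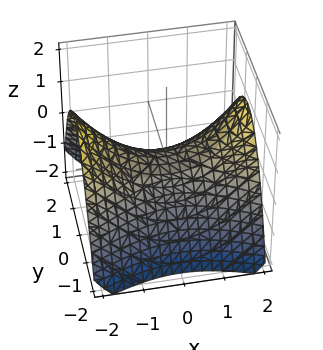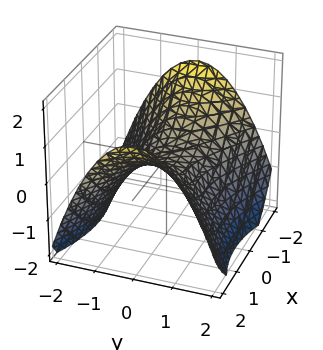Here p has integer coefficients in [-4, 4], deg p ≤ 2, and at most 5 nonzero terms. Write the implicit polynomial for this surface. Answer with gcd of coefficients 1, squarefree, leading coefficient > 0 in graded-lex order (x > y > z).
x^2 - 2*y^2 - 3*z

The degree is 2 — a saddle surface; a quadric.
Symmetries: mirror symmetry y ↦ −y ⇒ only even powers of y; the x ↦ −x reflection is a symmetry, so x appears only in even powers.
Against the integer gridlines: it crosses the y-axis at the gridline y = 0; it meets the x-axis at x = 0 (among the integer gridlines); it crosses the z-axis at the gridline z = 0.
The integer polynomial consistent with all of this is the stated p.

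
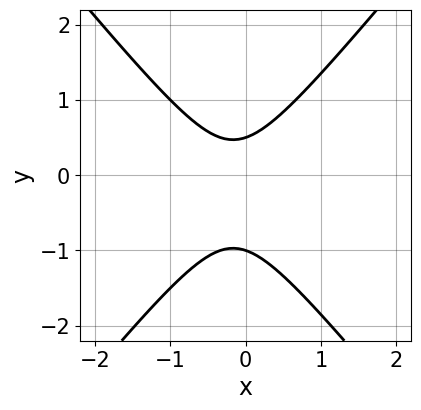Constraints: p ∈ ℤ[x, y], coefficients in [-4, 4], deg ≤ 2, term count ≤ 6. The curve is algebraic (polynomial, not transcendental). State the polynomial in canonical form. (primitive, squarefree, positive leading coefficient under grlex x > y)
First, degree: a generic line meets the curve in up to 2 points, so deg p = 2.
Next, from the visible intercepts: it meets the y-axis at y = -1 (among the integer gridlines); the curve avoids every integer x-axis point in the box.
Finally, the integer polynomial consistent with all of this is the stated p.

3*x^2 - 2*y^2 + x - y + 1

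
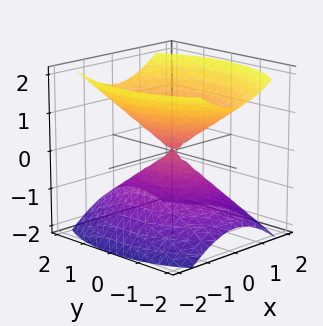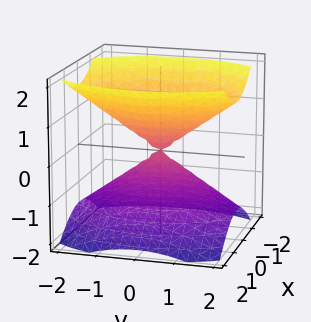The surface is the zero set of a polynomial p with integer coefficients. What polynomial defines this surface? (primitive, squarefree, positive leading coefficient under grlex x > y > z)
(a) I count 2 distinct pieces.
(b) deg p = 2.
(c) Symmetries: it's symmetric under x → −x, forcing even powers of x; mirror symmetry y ↦ −y ⇒ only even powers of y; it's symmetric under z → −z, forcing even powers of z.
(d) Reading off the gridlines: it meets the y-axis at y = 0 (among the integer gridlines); one z-axis crossing is at z = 0; it crosses the x-axis at the gridline x = 0.
(e) Assembling these constraints gives the stated polynomial.

2*x^2 + y^2 - 2*z^2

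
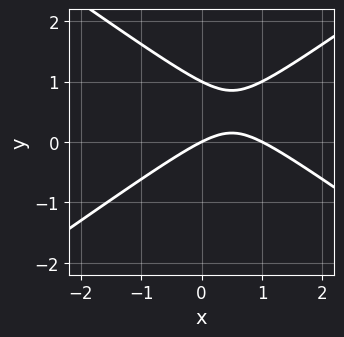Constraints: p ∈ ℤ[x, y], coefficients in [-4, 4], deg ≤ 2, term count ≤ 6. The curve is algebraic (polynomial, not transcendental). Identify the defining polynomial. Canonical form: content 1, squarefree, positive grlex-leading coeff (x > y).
x^2 - 2*y^2 - x + 2*y

(a) Degree: a generic line meets the curve in up to 2 points, so deg p = 2.
(b) Reading off the gridlines: the x-axis gridline crossings are at x ∈ {0, 1}; among the integer gridlines, it crosses the y-axis at y ∈ {0, 1}.
(c) Fitting integer coefficients to these (and the overall shape) gives p.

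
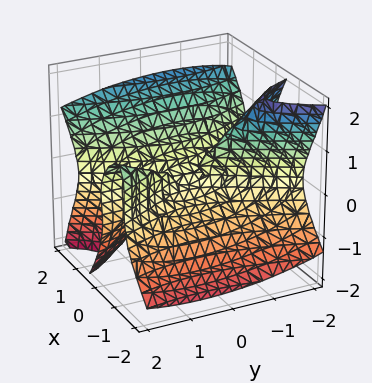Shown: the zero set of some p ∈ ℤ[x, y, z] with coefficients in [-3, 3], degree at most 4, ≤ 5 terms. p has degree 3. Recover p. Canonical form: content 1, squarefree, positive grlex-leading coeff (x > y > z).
3*x^3 - x*y^2 - 3*x*z^2 - y*z^2 - 2*z^3

Degree: no degree-2 surface has this shape, so deg p = 3.
Observable constraints: it crosses the z-axis at the gridline z = 0; it meets the x-axis at x = 0 (among the integer gridlines).
Putting this together gives p. Check: (0, -1, 0) on the y-axis lies on the surface, and p(0, -1, 0) = 0. ✓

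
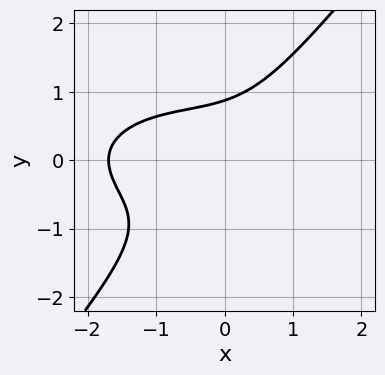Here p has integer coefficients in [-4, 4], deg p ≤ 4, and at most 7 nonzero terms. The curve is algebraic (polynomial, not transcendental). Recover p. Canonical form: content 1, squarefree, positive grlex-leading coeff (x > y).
First, the degree is 3 — a generic line meets the curve in up to 3 points.
Finally, solving for integer coefficients yields p as stated.

x^3 + 3*x*y^2 - 3*y^3 + x^2 + 2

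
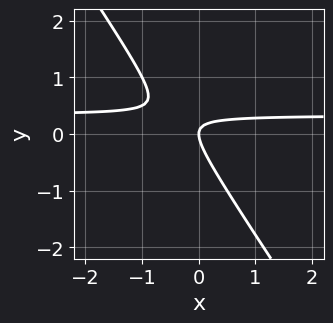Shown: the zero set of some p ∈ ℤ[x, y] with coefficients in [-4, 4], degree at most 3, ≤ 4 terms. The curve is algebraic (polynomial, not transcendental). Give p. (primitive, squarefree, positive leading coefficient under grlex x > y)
3*x*y + 2*y^2 - x

1. Degree: a generic line meets the curve in up to 2 points, so deg p = 2.
2. From the axis intercepts and sections: it crosses the x-axis at the gridline x = 0; it meets the y-axis at y = 0 (among the integer gridlines).
3. Matching integer coefficients to the picture gives p.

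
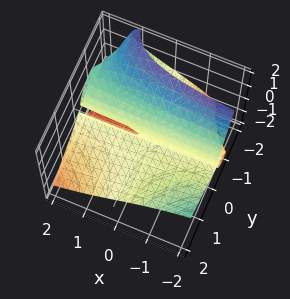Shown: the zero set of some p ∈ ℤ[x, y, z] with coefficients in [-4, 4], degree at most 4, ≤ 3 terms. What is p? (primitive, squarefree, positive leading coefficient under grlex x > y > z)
x*y^2 + z^3 + 3*y*z

First, the degree is 3 — a generic line meets the surface in up to 3 points.
Next, from the visible intercepts: one z-axis crossing is at z = 0; the visible y-axis segment lies entirely on the surface.
Finally, fitting integer coefficients to these (and the overall shape) gives p. Check: (-2, 0, 0) on the x-axis lies on the surface, and p(-2, 0, 0) = 0. ✓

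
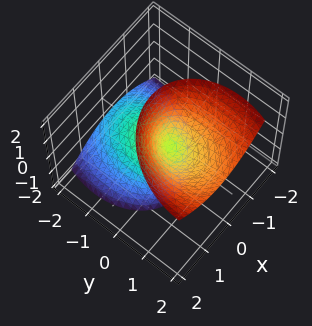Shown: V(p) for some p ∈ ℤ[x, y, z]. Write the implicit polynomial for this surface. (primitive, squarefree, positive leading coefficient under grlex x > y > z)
3*x^2 - x*y + 2*y^2 - 3*y*z - z^2

(a) The degree is 2 — no degree-1 surface has this shape.
(b) Against the integer gridlines: it crosses the z-axis at the gridline z = 0; it crosses the y-axis at the gridline y = 0; one x-axis crossing is at x = 0.
(c) Putting this together gives p.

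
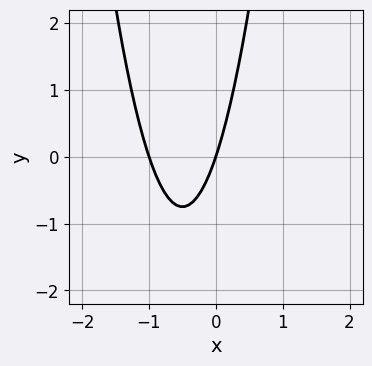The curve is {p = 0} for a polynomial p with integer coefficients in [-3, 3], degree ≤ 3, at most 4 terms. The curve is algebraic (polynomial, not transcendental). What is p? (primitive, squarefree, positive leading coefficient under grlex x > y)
3*x^2 + 3*x - y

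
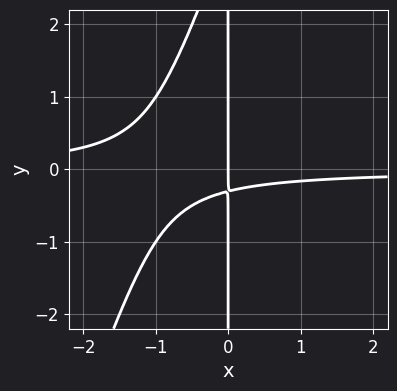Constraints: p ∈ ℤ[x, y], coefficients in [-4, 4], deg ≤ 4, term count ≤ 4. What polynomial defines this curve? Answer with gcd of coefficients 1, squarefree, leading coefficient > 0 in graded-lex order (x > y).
3*x^2*y - x*y^2 + 3*x*y + x

First, deg p = 3. No degree-2 curve has this shape.
Next, from the visible intercepts: it crosses the x-axis at the gridline x = 0; every point of the y-axis in the box is on the curve.
Finally, solving for integer coefficients yields p as stated.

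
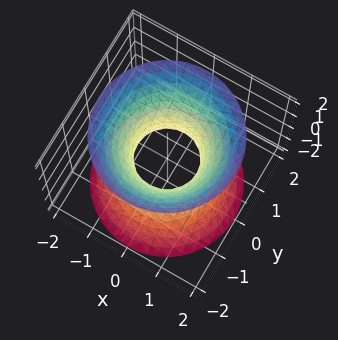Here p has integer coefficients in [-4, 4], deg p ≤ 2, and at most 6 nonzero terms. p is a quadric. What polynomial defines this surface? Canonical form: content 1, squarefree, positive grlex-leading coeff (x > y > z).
1. deg p = 2. One connected sheet with a waist; a quadric.
2. Symmetry: every cross-section ⟂ z is a circle, so x, y appear only via x² + y²; the z ↦ −z reflection is a symmetry, so z appears only in even powers.
3. Reading off the gridlines: a circular section at z = -1 has radius between 1 and 2; the surface avoids every integer z-axis point in the box.
4. Solving for integer coefficients yields p as stated.

3*x^2 + 3*y^2 - 2*z^2 - 2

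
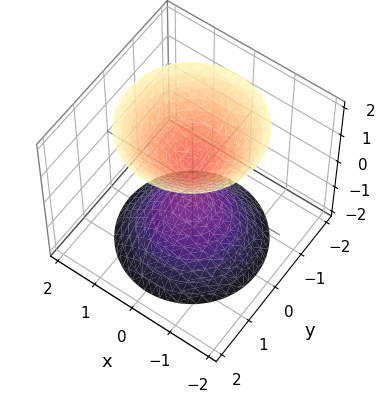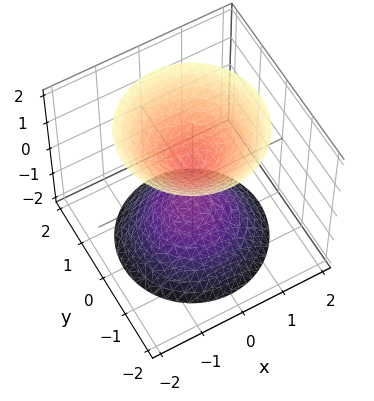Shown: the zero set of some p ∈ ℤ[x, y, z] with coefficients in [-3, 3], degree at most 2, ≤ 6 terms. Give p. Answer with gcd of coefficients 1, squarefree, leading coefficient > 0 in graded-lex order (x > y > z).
3*x^2 + 3*y^2 - 2*z^2 + 1

1. The picture has 2 separate pieces. They look like related sheets of one shape, so recover p as a whole.
2. The degree is 2 — a generic line meets the surface in up to 2 points.
3. By symmetry, the z-axis is an axis of rotation, so x and y enter only as x² + y².
4. Checking where it meets the axes: no y-intercept at any integer in the box; it misses every integer gridline on the x-axis; a circular section at z = -1 has radius between 0 and 1.
5. Together with the visible shape, these determine p as stated.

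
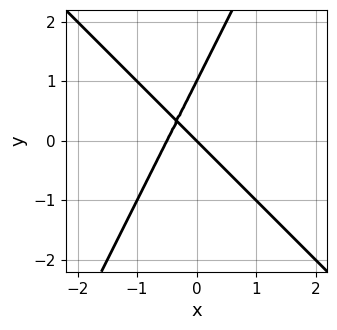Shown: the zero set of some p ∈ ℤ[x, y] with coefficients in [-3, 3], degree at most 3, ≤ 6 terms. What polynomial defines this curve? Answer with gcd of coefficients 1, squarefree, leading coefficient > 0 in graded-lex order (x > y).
The degree is 2 — the shape is more complex than any degree-1 curve.
From the axis intercepts and sections: among the integer gridlines, it crosses the y-axis at y ∈ {0, 1}; one x-axis crossing is at x = 0.
Putting this together gives p.

2*x^2 + x*y - y^2 + x + y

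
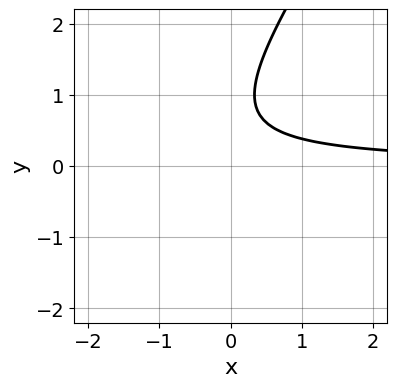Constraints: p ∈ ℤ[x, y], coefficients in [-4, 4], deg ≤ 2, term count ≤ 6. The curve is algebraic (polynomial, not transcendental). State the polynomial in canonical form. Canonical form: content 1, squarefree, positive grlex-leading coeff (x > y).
3*x*y - 2*y^2 + 3*y - 2

1. The degree is 2 — a generic line meets the curve in up to 2 points.
2. From the axis intercepts and sections: the curve avoids every integer y-axis point in the box; no x-intercept at any integer in the box.
3. These observations pin down the coefficients.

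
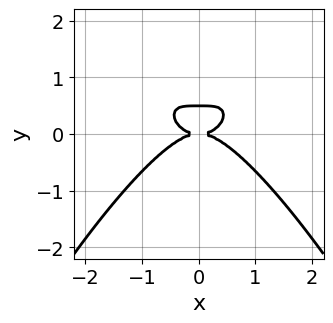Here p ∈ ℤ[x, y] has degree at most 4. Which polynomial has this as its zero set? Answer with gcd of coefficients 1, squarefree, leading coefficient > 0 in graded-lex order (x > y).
x^4 + 2*y^3 - y^2

First, the degree is 4 — no degree-3 curve has this shape.
Then, symmetries: the x ↦ −x reflection is a symmetry, so x appears only in even powers.
Then, reading off the gridlines: it meets the y-axis at y = 0 (among the integer gridlines); it meets the x-axis at x = 0 (among the integer gridlines).
Finally, fitting integer coefficients to these (and the overall shape) gives p.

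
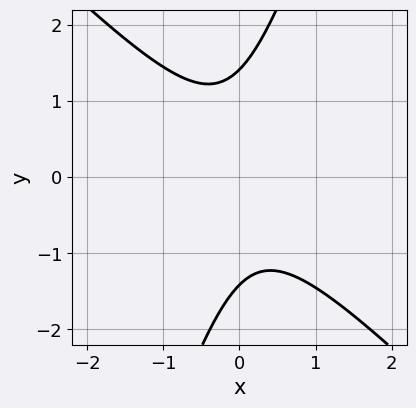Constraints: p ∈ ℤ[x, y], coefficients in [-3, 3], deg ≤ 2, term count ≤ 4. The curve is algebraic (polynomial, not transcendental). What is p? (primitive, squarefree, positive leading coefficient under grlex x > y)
3*x^2 + 2*x*y - y^2 + 2

The degree is 2 — a generic line meets the curve in up to 2 points.
Against the integer gridlines: the curve avoids every integer x-axis point in the box.
Together with the visible shape, these determine p as stated.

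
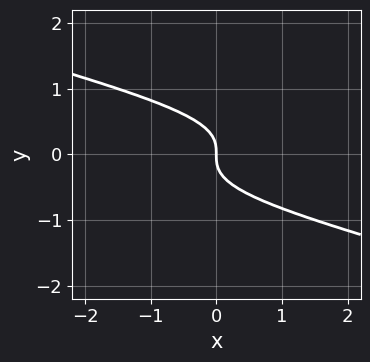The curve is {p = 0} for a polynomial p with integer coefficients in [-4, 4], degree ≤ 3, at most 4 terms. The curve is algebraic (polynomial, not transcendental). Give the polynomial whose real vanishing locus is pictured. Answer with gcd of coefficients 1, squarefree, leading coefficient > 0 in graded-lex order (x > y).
x*y^2 + 3*y^3 + x

deg p = 3. The shape is more complex than any degree-2 curve.
From the axis intercepts and sections: it meets the y-axis at y = 0 (among the integer gridlines); one x-axis crossing is at x = 0.
Matching integer coefficients to the picture gives p.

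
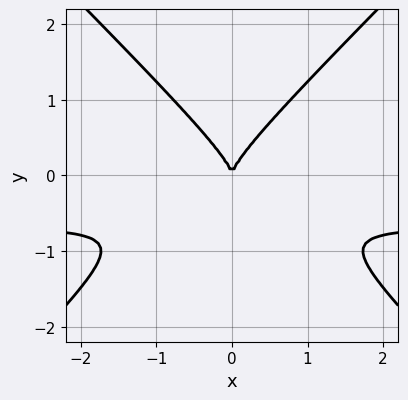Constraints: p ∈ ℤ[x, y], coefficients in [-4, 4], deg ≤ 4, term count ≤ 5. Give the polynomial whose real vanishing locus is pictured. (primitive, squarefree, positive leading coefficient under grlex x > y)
(a) The degree is 3 — no degree-2 curve has this shape.
(b) Symmetries: the x ↦ −x reflection is a symmetry, so x appears only in even powers.
(c) Checking where it meets the axes: one y-axis crossing is at y = 0; it meets the x-axis at x = 0 (among the integer gridlines).
(d) Matching integer coefficients to the picture gives p.

3*x^2*y - 3*y^3 + 2*x^2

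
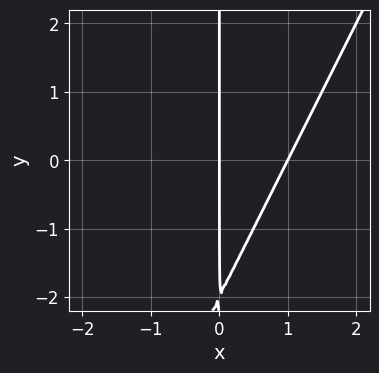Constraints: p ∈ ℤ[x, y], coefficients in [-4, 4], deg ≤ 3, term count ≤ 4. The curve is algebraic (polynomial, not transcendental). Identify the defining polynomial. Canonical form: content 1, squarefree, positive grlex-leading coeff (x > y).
2*x^2 - x*y - 2*x

1. Degree: a generic line meets the curve in up to 2 points, so deg p = 2.
2. Observable constraints: every point of the y-axis in the box is on the curve; among the integer gridlines, it crosses the x-axis at x ∈ {0, 1}.
3. Fitting integer coefficients to these (and the overall shape) gives p.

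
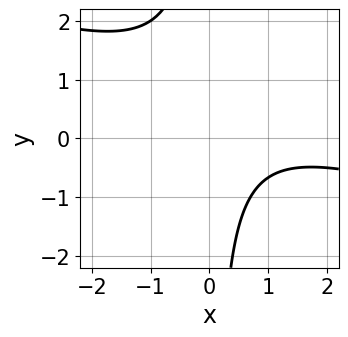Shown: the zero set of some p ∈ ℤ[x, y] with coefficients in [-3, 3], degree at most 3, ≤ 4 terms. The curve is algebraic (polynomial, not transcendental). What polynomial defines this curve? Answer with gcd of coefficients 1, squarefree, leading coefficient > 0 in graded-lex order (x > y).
x^2 + 3*x*y - 2*x + 3

First, degree: the shape is more complex than any degree-1 curve, so deg p = 2.
Next, checking where it meets the axes: it misses every integer gridline on the x-axis; the curve avoids every integer y-axis point in the box.
Finally, these observations pin down the coefficients.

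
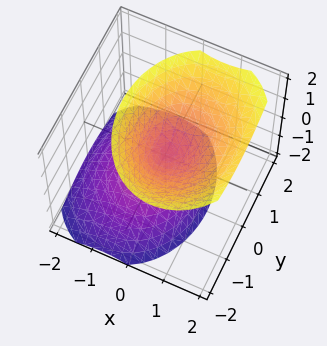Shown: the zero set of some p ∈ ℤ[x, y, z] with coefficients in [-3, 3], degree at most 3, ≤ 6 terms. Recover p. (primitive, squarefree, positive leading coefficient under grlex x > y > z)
3*x^2 - 2*x*z + 2*y^2 - 2*z^2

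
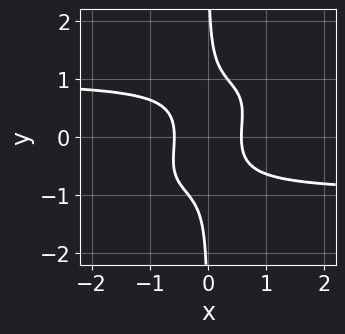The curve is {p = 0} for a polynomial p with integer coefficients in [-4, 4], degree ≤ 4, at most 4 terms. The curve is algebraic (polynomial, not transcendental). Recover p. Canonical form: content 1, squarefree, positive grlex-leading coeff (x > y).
3*x^2*y^2 - 3*x*y^3 - 3*x^2 + 1

1. deg p = 4. No degree-3 curve has this shape.
2. Against the integer gridlines: no y-intercept at any integer in the box.
3. Solving for integer coefficients yields p as stated.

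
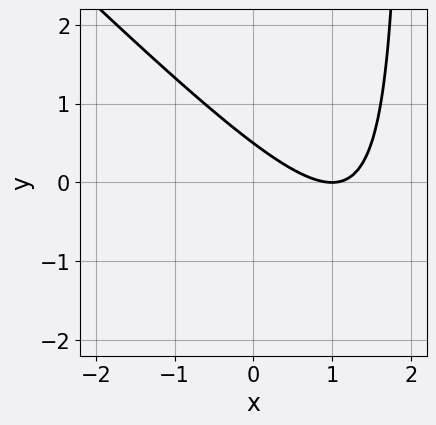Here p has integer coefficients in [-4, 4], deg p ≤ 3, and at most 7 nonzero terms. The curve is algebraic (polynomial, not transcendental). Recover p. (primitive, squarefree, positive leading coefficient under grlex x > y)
x^2 + x*y - 2*x - 2*y + 1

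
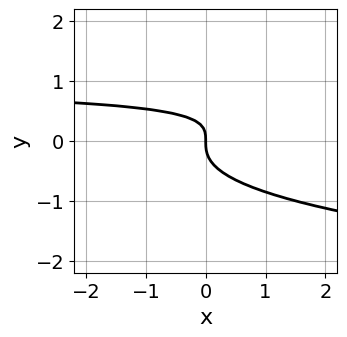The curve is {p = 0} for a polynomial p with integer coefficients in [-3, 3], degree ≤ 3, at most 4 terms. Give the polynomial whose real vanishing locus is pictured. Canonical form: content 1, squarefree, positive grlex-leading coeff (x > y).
3*y^3 - x*y + x

First, the degree is 3 — a generic line meets the curve in up to 3 points.
Then, reading off the gridlines: it meets the y-axis at y = 0 (among the integer gridlines); it crosses the x-axis at the gridline x = 0.
Finally, together with the visible shape, these determine p as stated.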